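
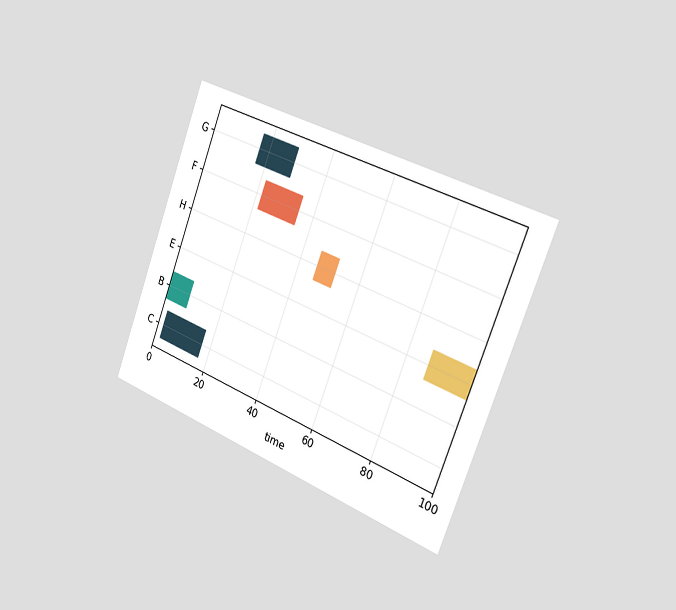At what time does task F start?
22

The chart is tilted about 21° clockwise and viewed slightly from the right. The F bar begins at t=22.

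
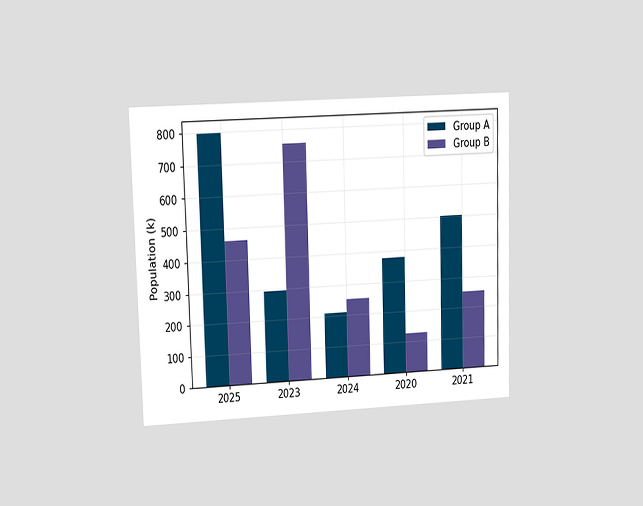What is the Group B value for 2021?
The chart is viewed at a slight angle. The Group B bar at 2021 reaches 252k on the y-axis.

252k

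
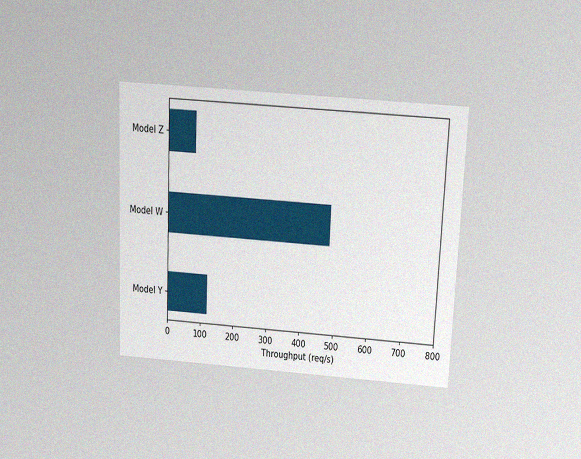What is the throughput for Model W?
The chart is tilted about 3° clockwise and viewed slightly from above, with some photo noise. Reading along the chart's x-axis, the Model W bar reaches 480req/s.

480req/s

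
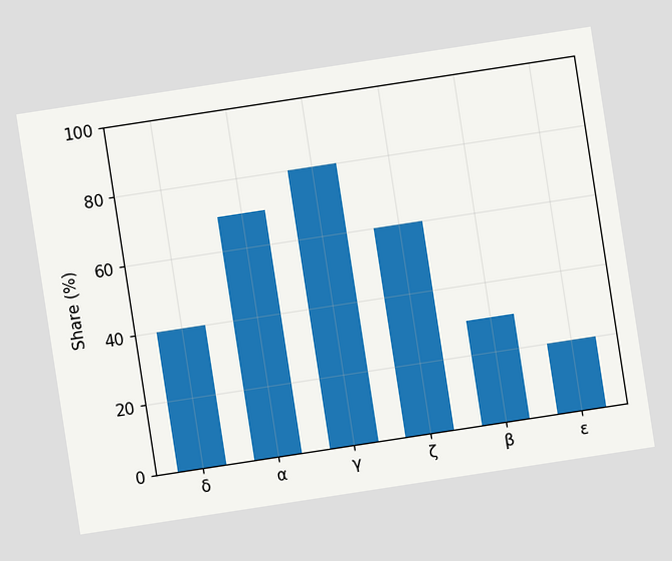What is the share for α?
70%

The chart is tilted about 9° counter-clockwise. Reading along the chart's y-axis, the α bar reaches 70%.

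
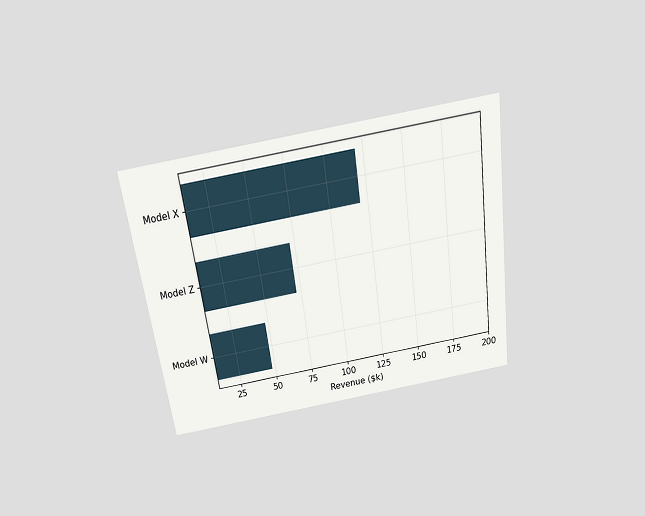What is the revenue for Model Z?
The chart is tilted about 8° counter-clockwise and viewed slightly from above. Reading along the chart's x-axis, the Model Z bar reaches $72k.

$72k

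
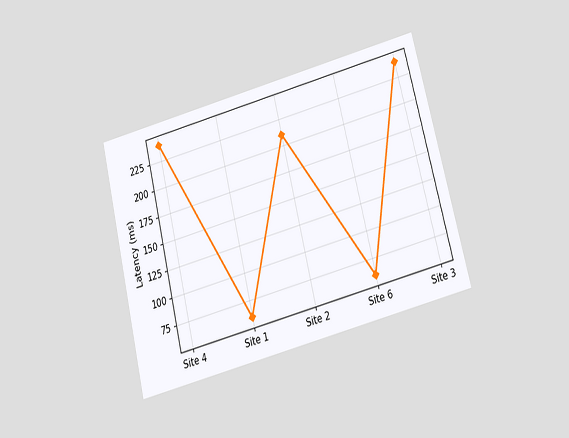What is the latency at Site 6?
60ms

The chart is tilted about 14° counter-clockwise and viewed slightly from below. At Site 6, the line is at 60ms.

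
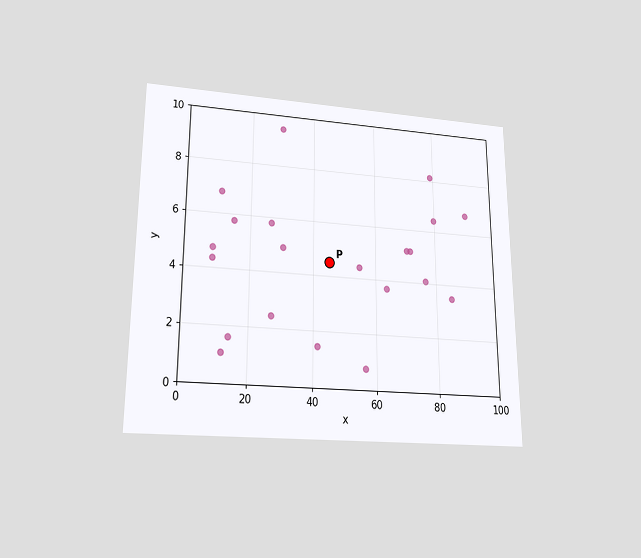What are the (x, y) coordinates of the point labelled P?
The chart is viewed slightly from below. Following the gridlines from P to each axis, P sits at (45, 4.5).

(45, 4.5)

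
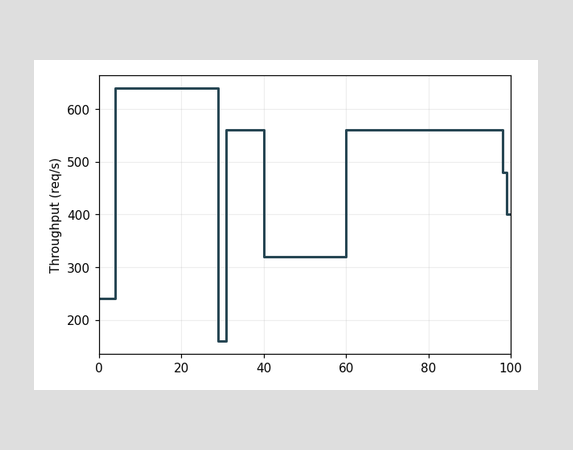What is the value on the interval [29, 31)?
On [29, 31) the step sits at 160req/s.

160req/s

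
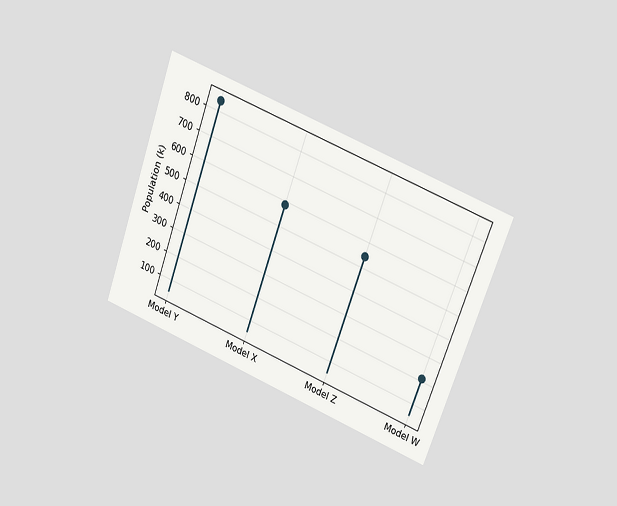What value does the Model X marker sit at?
The chart is tilted about 20° clockwise and viewed at a slight angle. The Model X marker sits at 588k.

588k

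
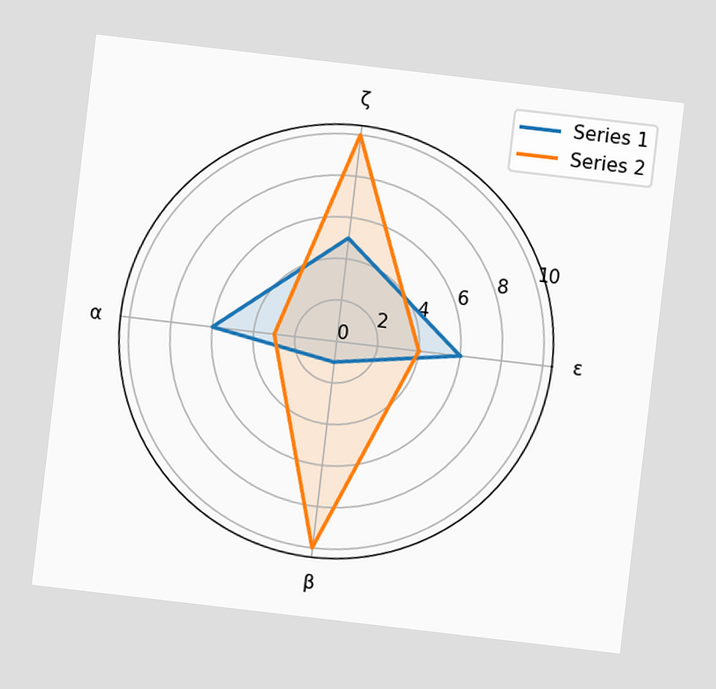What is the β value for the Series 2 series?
The chart is tilted about 7° clockwise. On the β axis, Series 2 reaches 10.

10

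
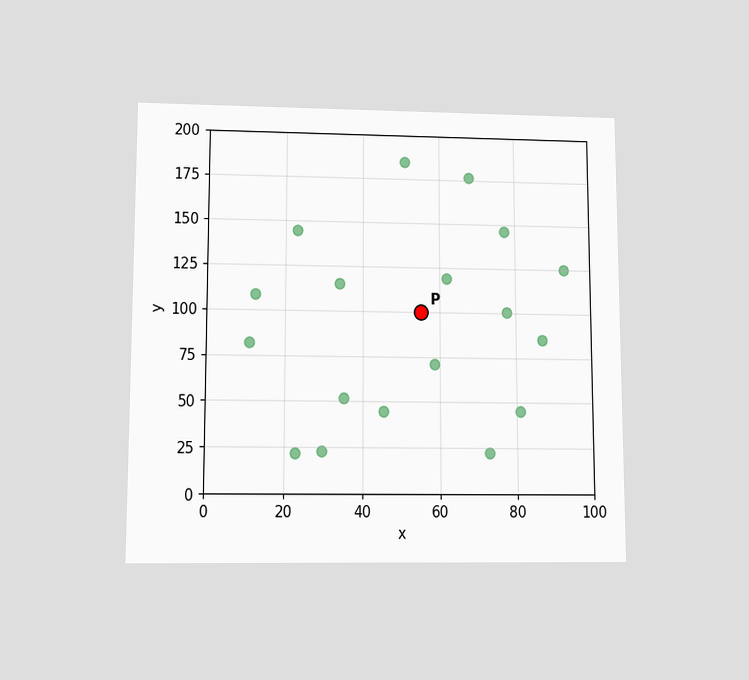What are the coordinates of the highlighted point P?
(55, 100)

The chart is viewed at a slight angle. Following the gridlines from P to each axis, P sits at (55, 100).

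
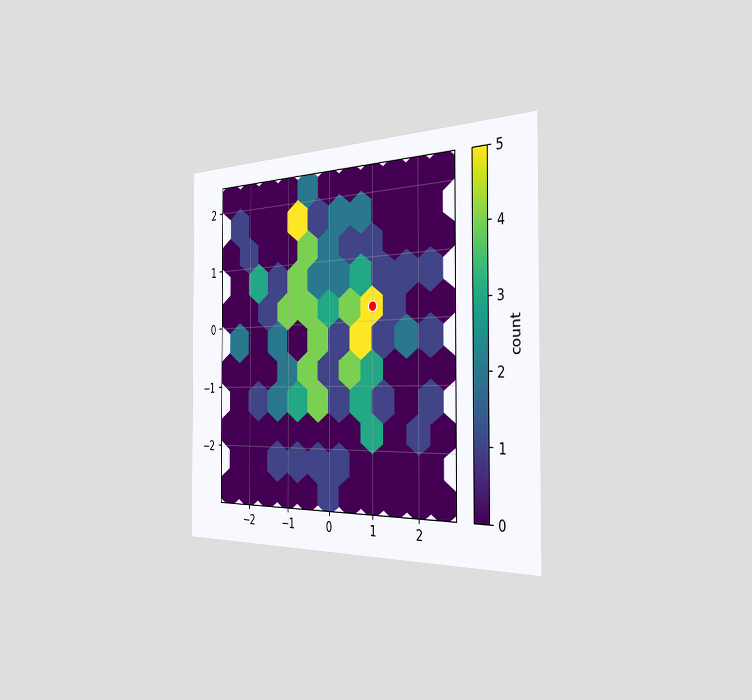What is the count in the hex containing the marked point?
The chart is viewed slightly from the right. The marked hex reads 5 on the colorbar.

5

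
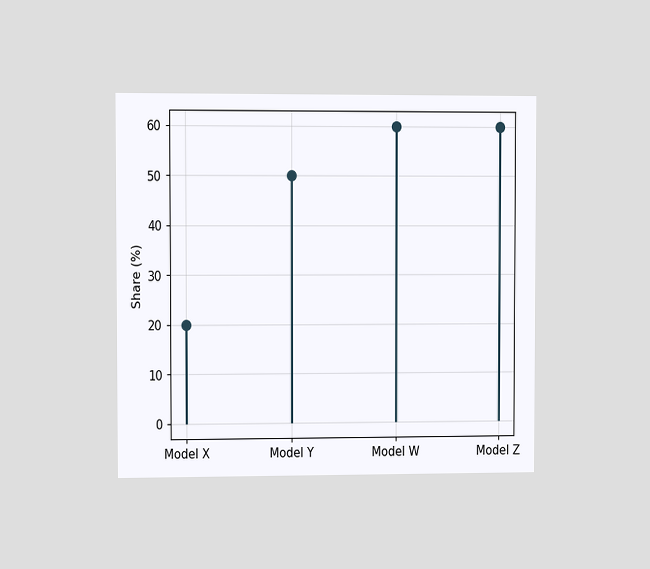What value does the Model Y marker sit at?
The chart is viewed slightly from the left. The Model Y marker sits at 50%.

50%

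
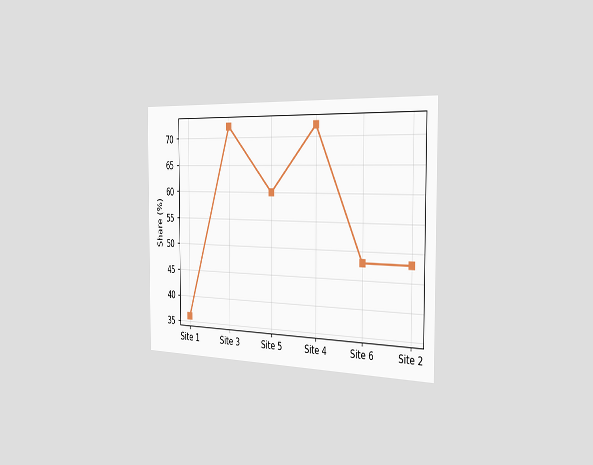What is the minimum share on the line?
36%

The chart is viewed slightly from the right. The lowest point is at Site 1, and reading across to the y-axis gives 36%.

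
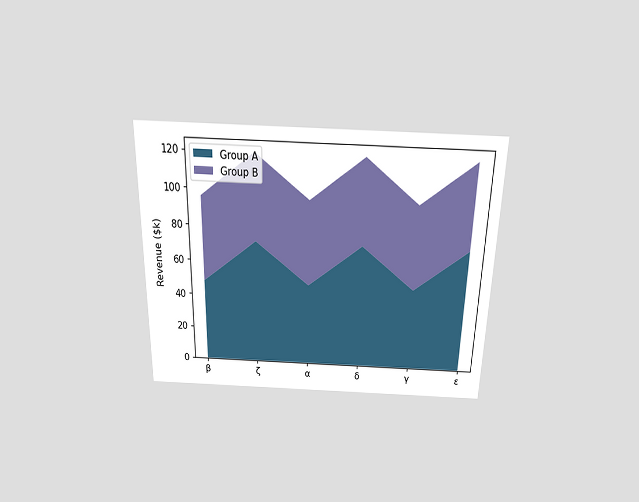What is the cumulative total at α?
The chart is viewed slightly from above. The stacked total at α reaches $96k.

$96k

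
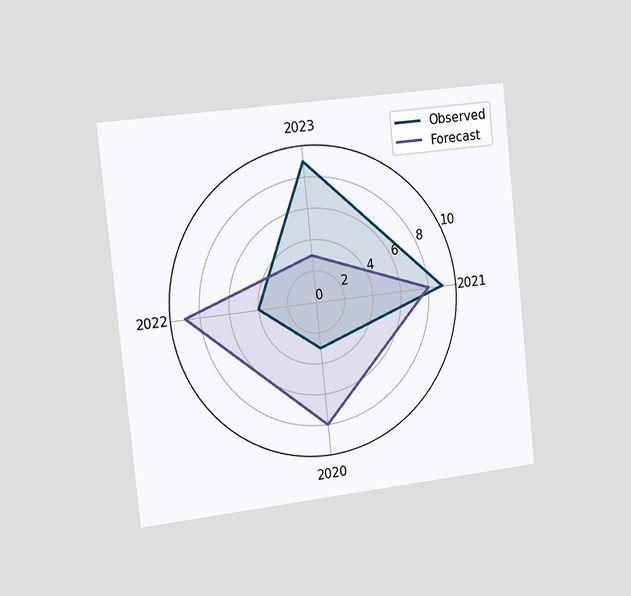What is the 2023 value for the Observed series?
9

The chart is tilted about 6° counter-clockwise and viewed slightly from the left. On the 2023 axis, Observed reaches 9.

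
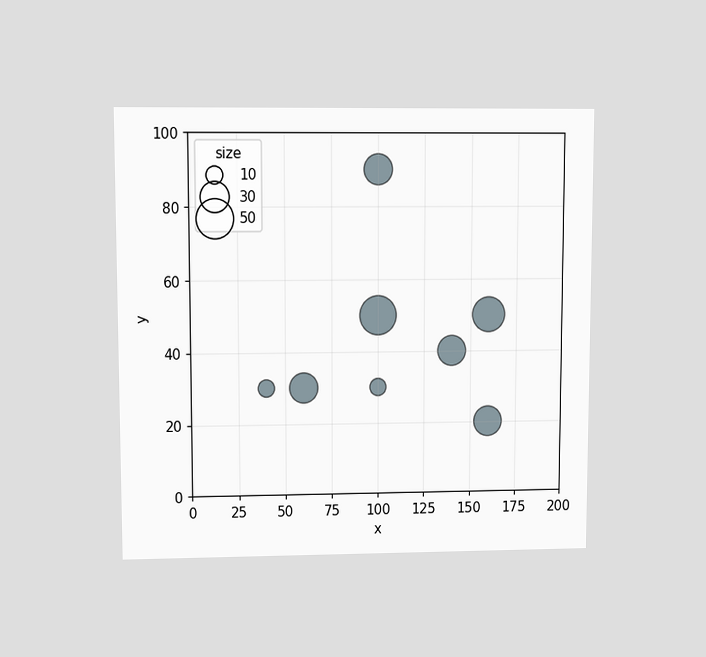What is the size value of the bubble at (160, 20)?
The chart is viewed at a slight angle. Matching the bubble at (160, 20) against the size legend gives 30.

30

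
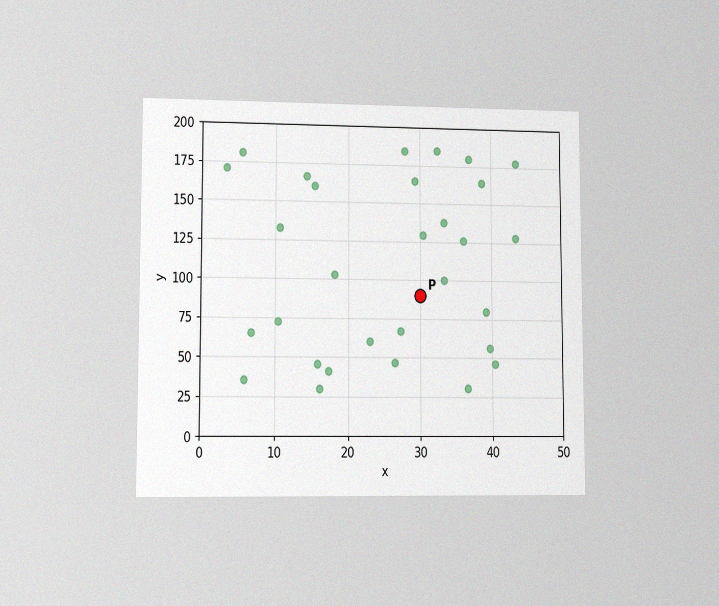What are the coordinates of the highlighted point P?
The chart is viewed at a slight angle, with some photo noise. Following the gridlines from P to each axis, P sits at (30, 90).

(30, 90)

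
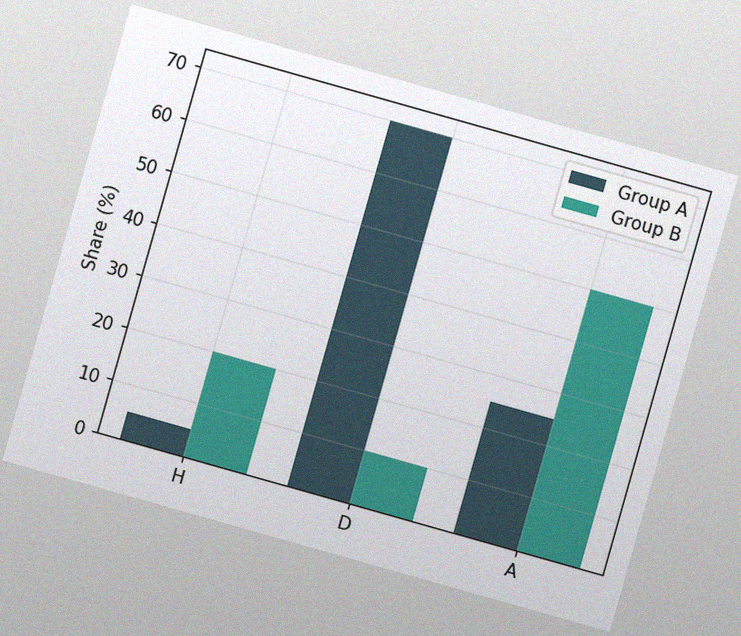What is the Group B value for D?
The chart is tilted about 16° clockwise, with some photo noise. The Group B bar at D reaches 10% on the y-axis.

10%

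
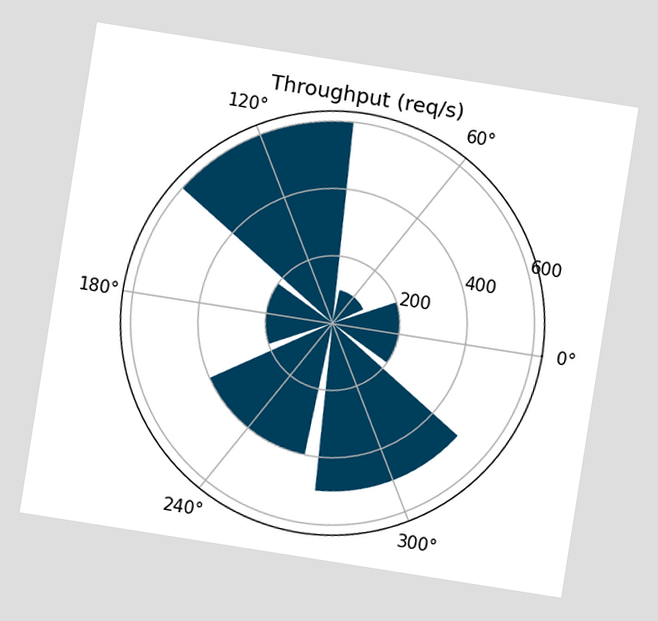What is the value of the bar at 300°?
500req/s

The chart is tilted about 9° clockwise. The bar at 300° reaches 500req/s on the radial axis.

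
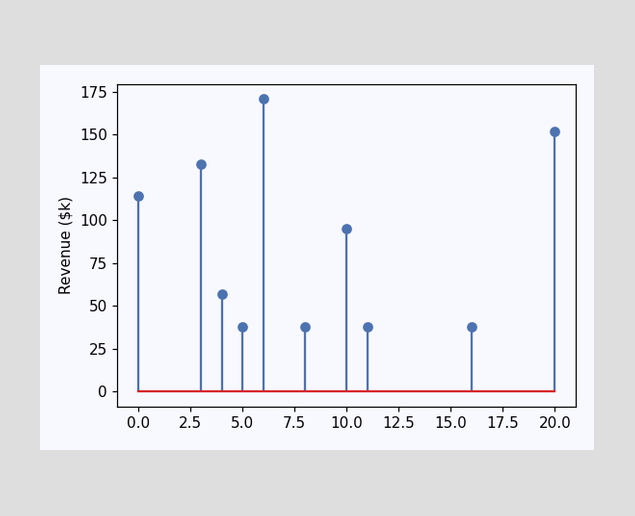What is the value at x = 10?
The stem at x=10 reaches $95k.

$95k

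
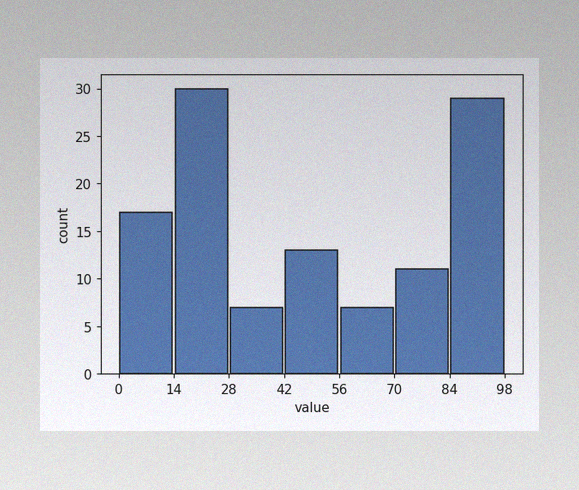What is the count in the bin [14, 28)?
30

The image has some photo noise and uneven lighting. The [14, 28) bin has height 30.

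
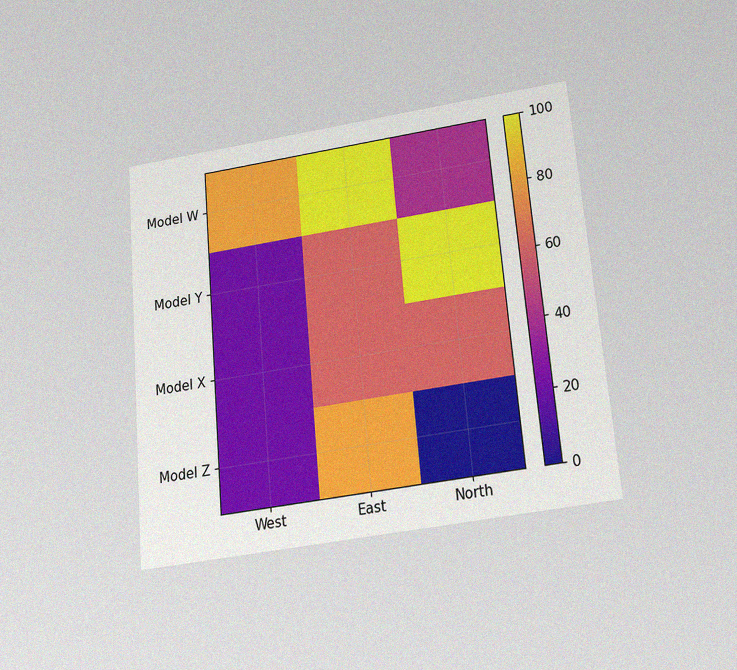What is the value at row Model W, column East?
The chart is tilted about 5° counter-clockwise and viewed slightly from below, with some photo noise. Matching cell (Model W, East) against the colorbar gives 100.

100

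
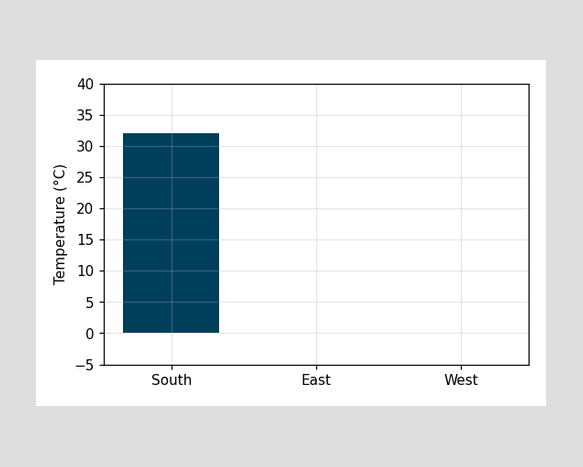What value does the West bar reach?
Reading along the chart's y-axis, the West bar reaches 0°C.

0°C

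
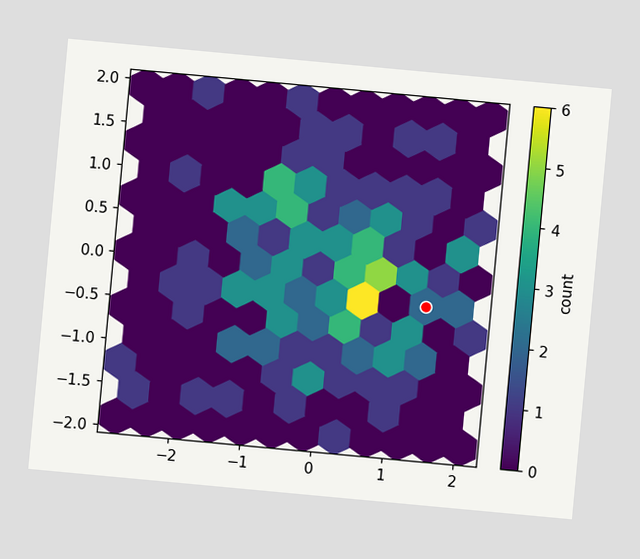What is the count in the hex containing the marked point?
The chart is tilted about 5° clockwise. The marked hex reads 2 on the colorbar.

2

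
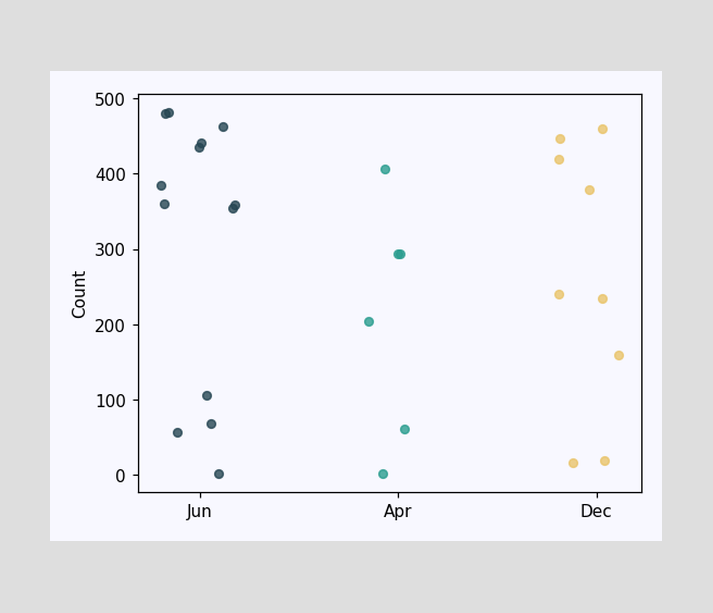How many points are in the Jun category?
Counting the markers in the Jun column gives 13.

13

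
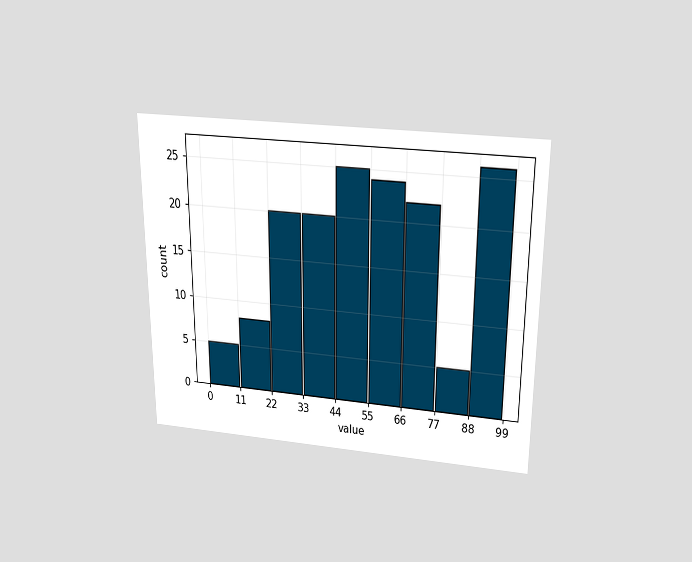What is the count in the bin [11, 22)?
8

The chart is viewed slightly from above. The [11, 22) bin has height 8.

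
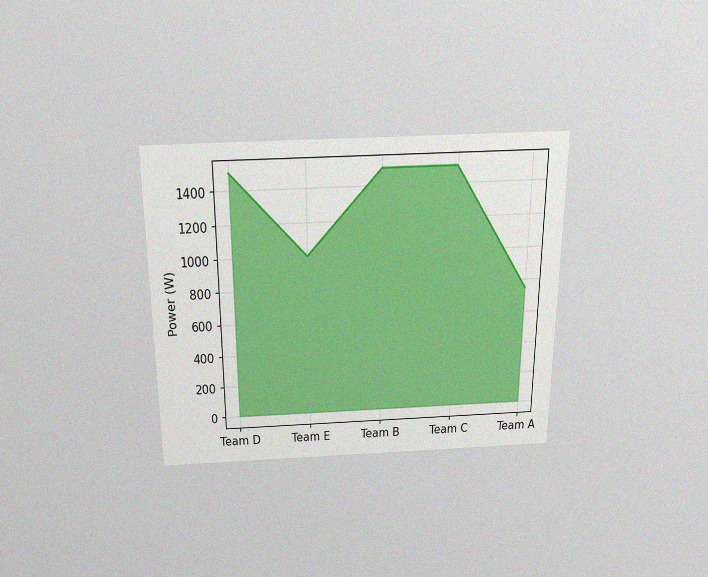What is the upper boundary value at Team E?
The chart is viewed slightly from above, with some photo noise. At Team E the upper boundary is at 1000W.

1000W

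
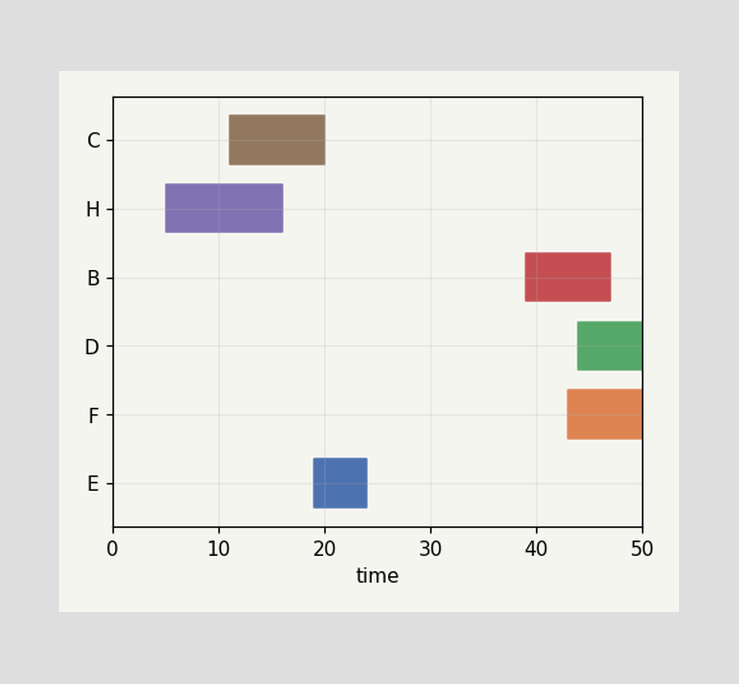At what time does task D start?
The D bar begins at t=44.

44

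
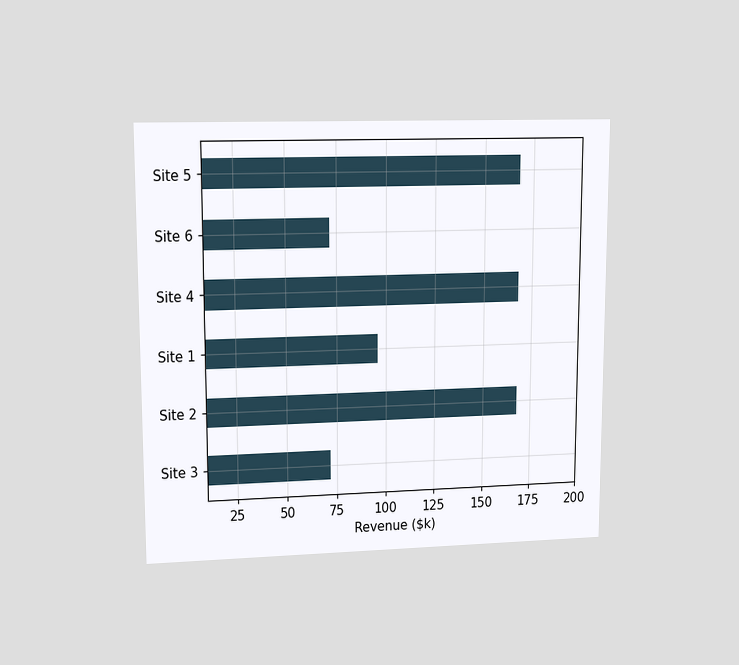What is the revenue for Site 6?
$72k

The chart is viewed at a slight angle. Reading along the chart's x-axis, the Site 6 bar reaches $72k.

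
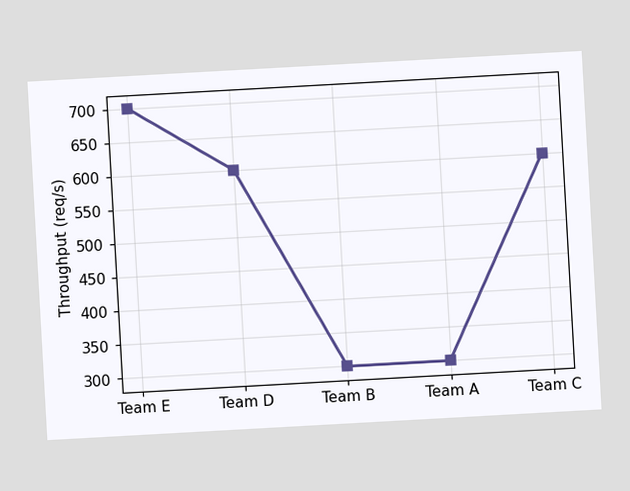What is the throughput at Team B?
300req/s

The chart is tilted about 3° counter-clockwise. At Team B, the line is at 300req/s.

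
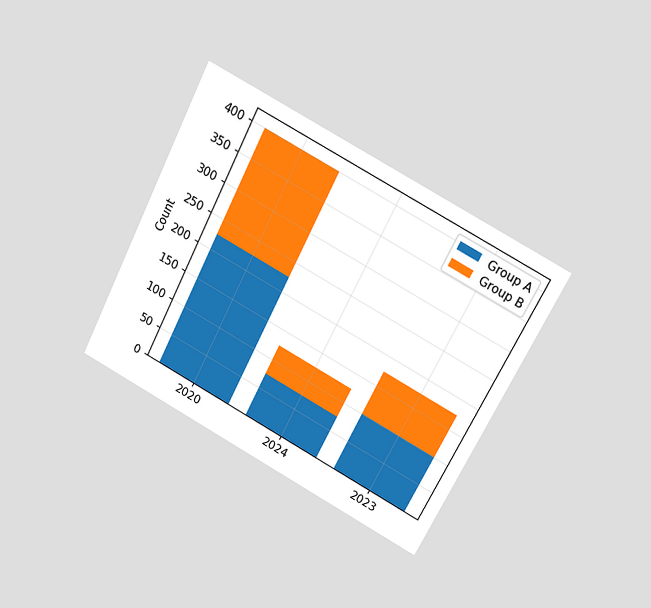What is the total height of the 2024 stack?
The chart is tilted about 27° clockwise and viewed at a slight angle. The 2024 stack's top reaches 125 on the y-axis.

125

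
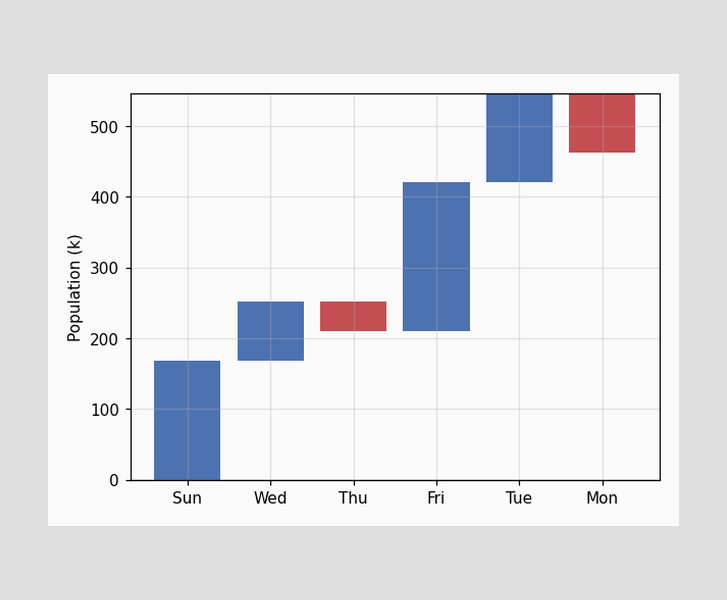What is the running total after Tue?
After Tue the running total reaches 546k.

546k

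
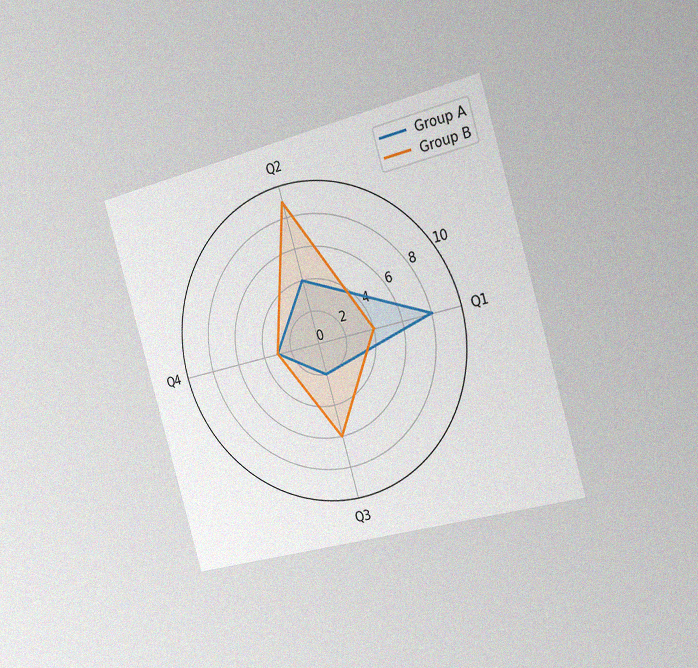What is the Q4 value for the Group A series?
3

The chart is tilted about 16° counter-clockwise and viewed slightly from the right, with some photo noise. On the Q4 axis, Group A reaches 3.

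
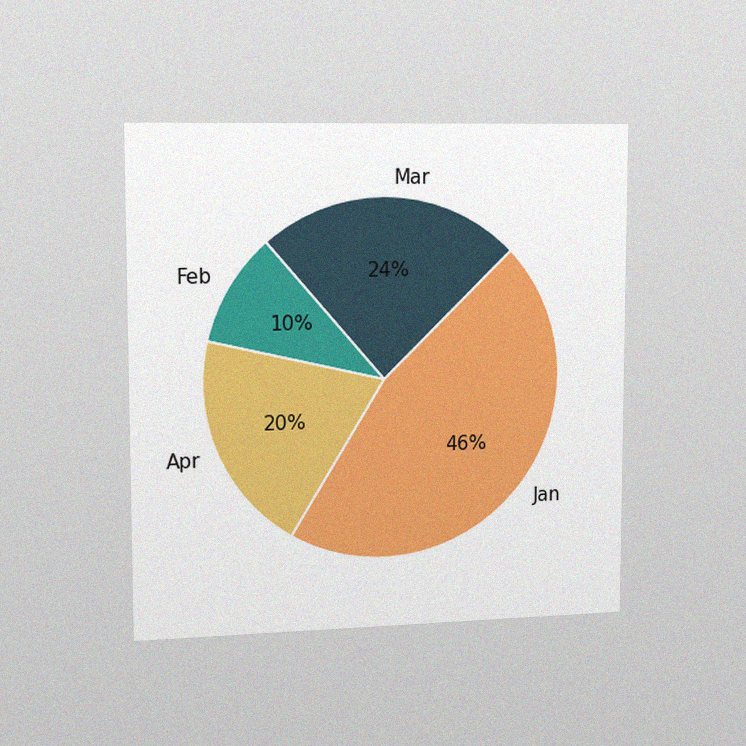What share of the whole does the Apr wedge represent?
The chart is viewed slightly from the left, with some photo noise. The Apr slice takes up 20% of the pie.

20%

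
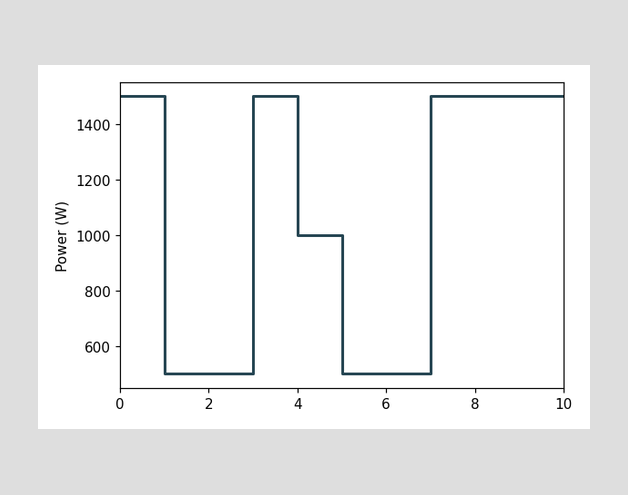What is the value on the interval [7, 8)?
1500W

On [7, 8) the step sits at 1500W.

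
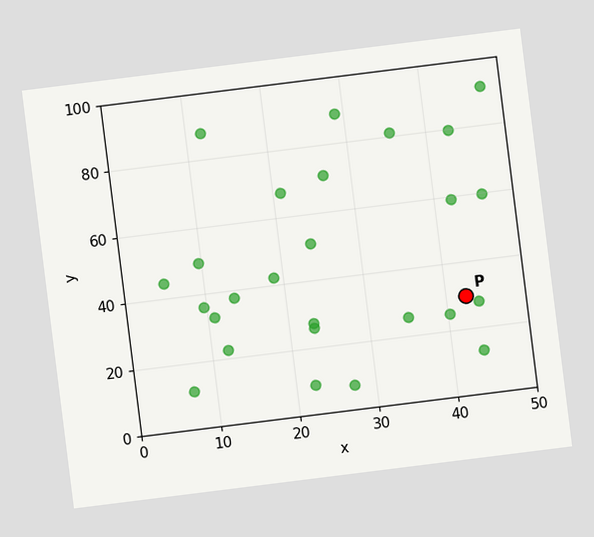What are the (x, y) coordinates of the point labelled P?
(42.5, 30)

The chart is tilted about 7° counter-clockwise. Following the gridlines from P to each axis, P sits at (42.5, 30).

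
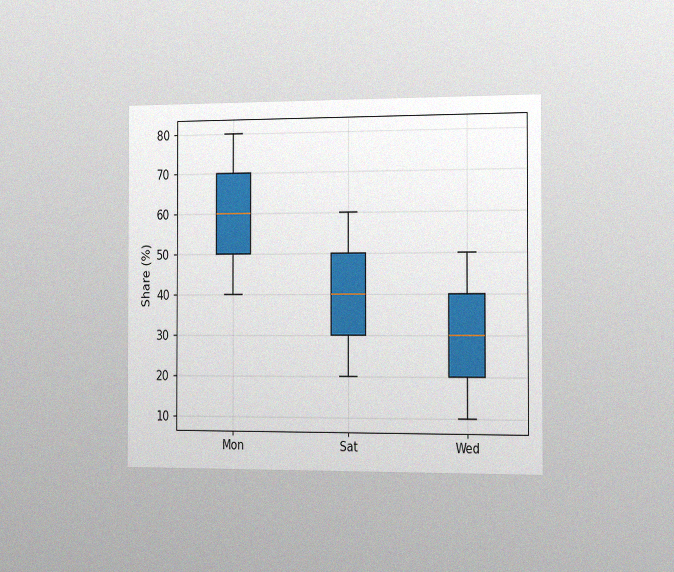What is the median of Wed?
The chart is viewed slightly from the right, with some photo noise. The median line in the Wed box sits at 30%.

30%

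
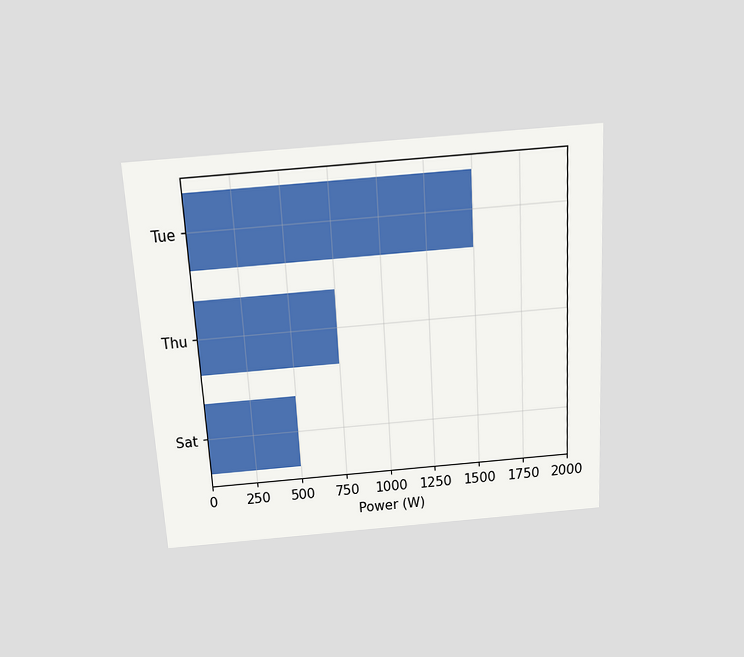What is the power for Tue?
The chart is tilted about 3° counter-clockwise and viewed slightly from above. Reading along the chart's x-axis, the Tue bar reaches 1500W.

1500W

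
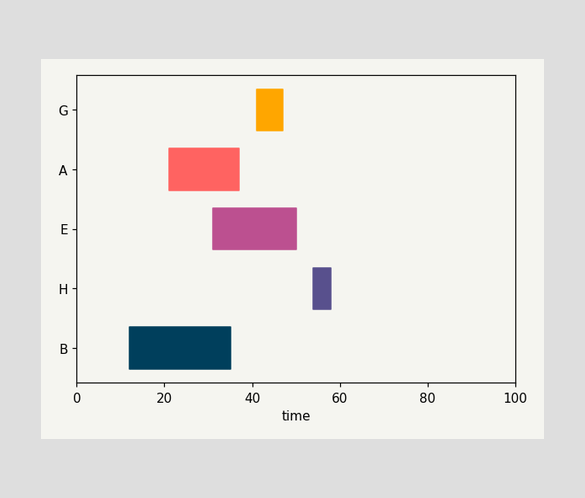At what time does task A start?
21

The A bar begins at t=21.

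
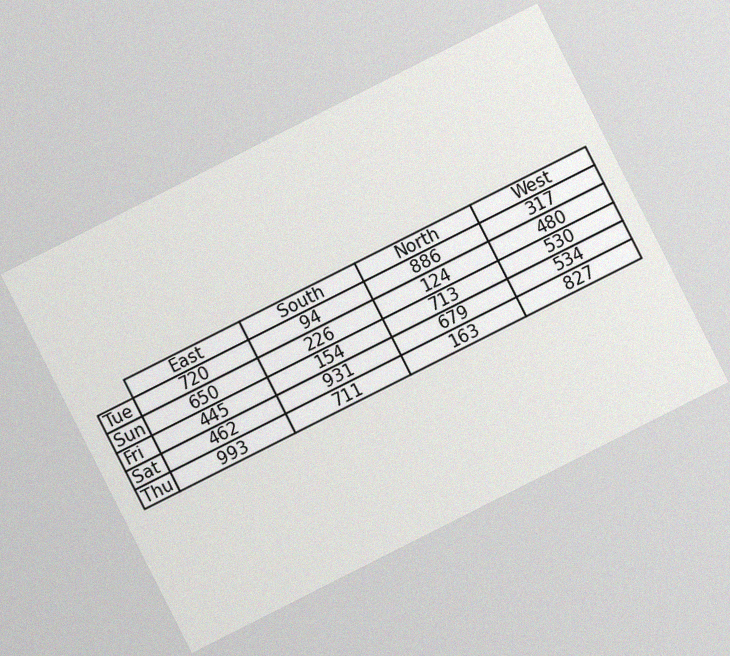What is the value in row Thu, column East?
993

The chart is tilted about 27° counter-clockwise, with some photo noise. The (Thu, East) cell reads 993.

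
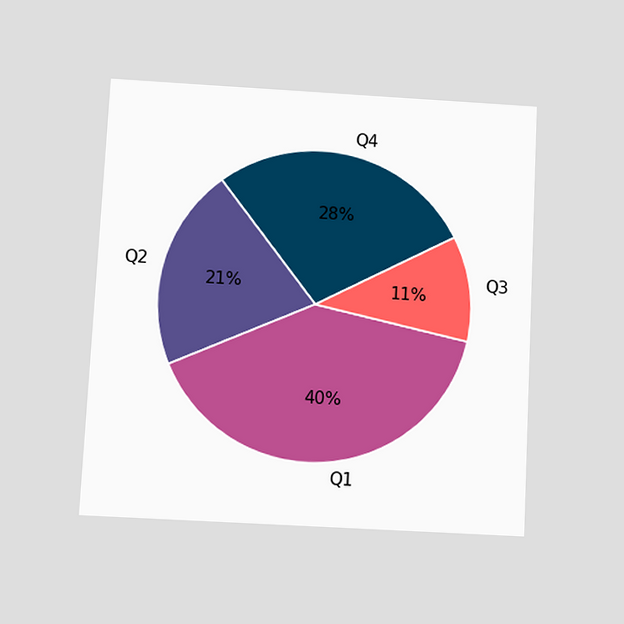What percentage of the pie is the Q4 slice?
The chart is tilted about 3° clockwise and viewed slightly from below. The Q4 slice takes up 28% of the pie.

28%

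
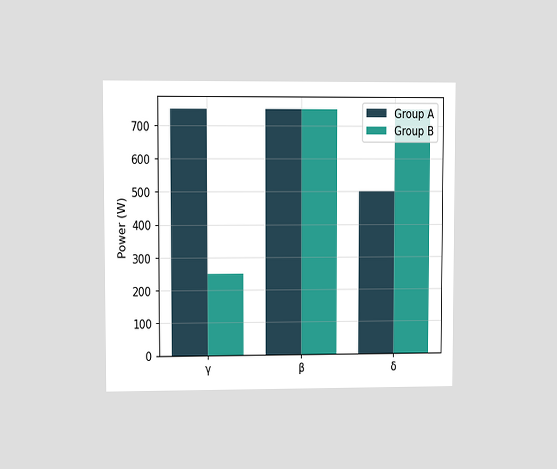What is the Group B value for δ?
The chart is viewed at a slight angle. The Group B bar at δ reaches 750W on the y-axis.

750W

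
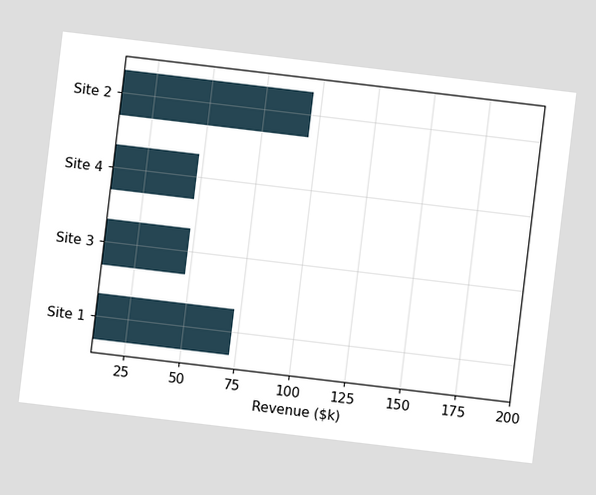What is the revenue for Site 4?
$48k

The chart is tilted about 7° clockwise. Reading along the chart's x-axis, the Site 4 bar reaches $48k.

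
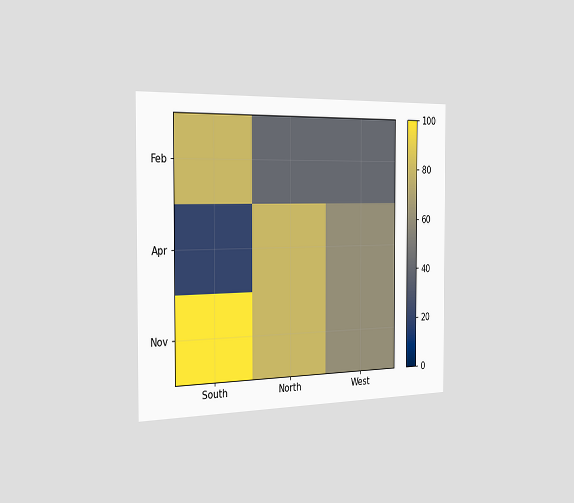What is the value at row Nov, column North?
80

The chart is viewed slightly from the left. Matching cell (Nov, North) against the colorbar gives 80.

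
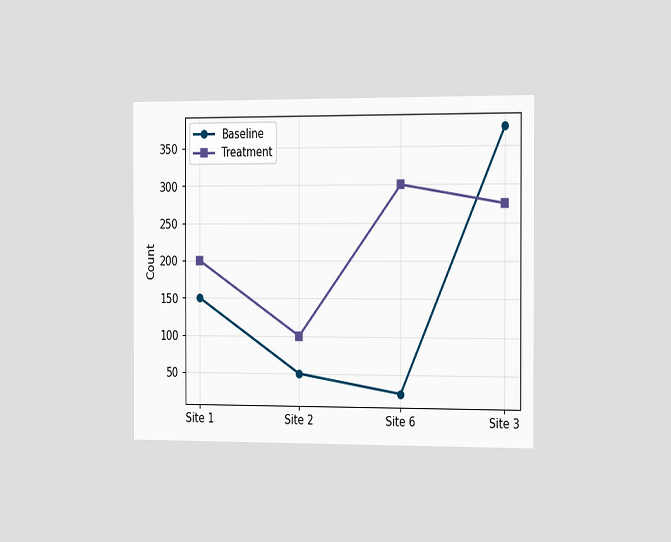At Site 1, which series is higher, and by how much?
The chart is viewed slightly from the right. At Site 1, Treatment sits above the other line by 50.

Treatment, by 50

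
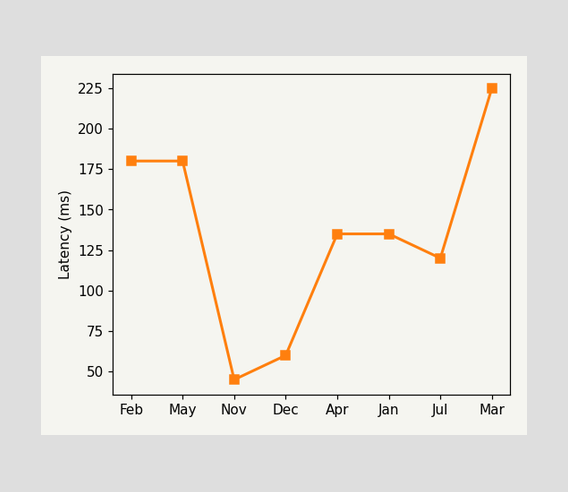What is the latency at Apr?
At Apr, the line is at 135ms.

135ms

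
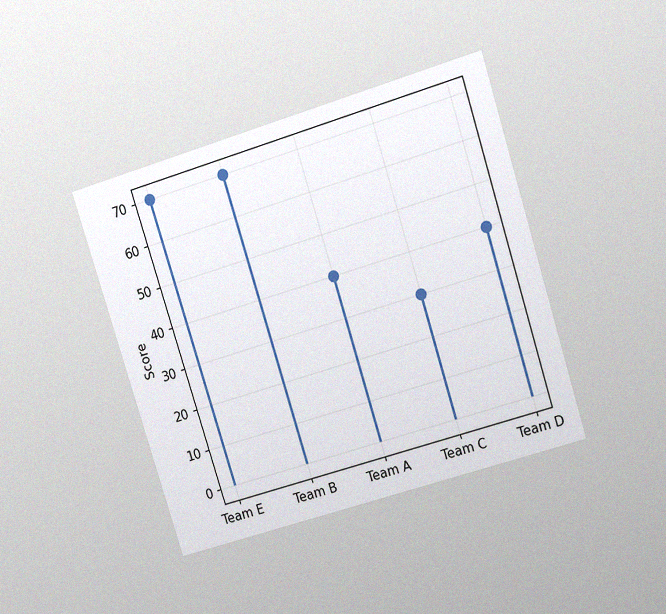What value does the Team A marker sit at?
The chart is tilted about 17° counter-clockwise and viewed at a slight angle, with some photo noise. The Team A marker sits at 40.

40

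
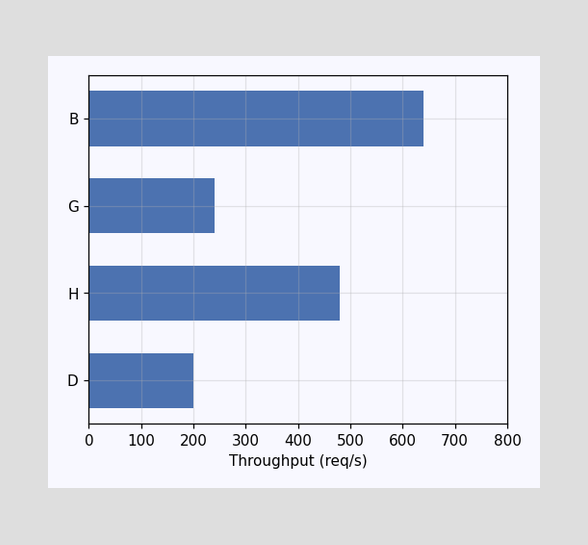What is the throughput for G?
Reading along the chart's x-axis, the G bar reaches 240req/s.

240req/s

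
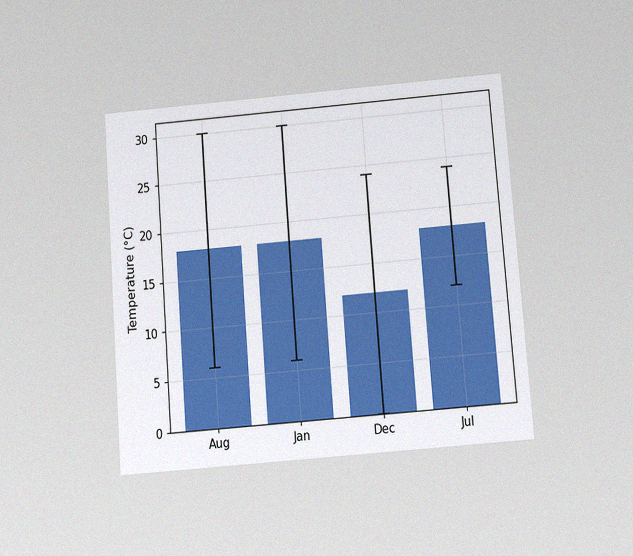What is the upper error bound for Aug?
The chart is tilted about 4° counter-clockwise and viewed slightly from below, with some photo noise. The Aug bar's upper whisker reaches 30°C.

30°C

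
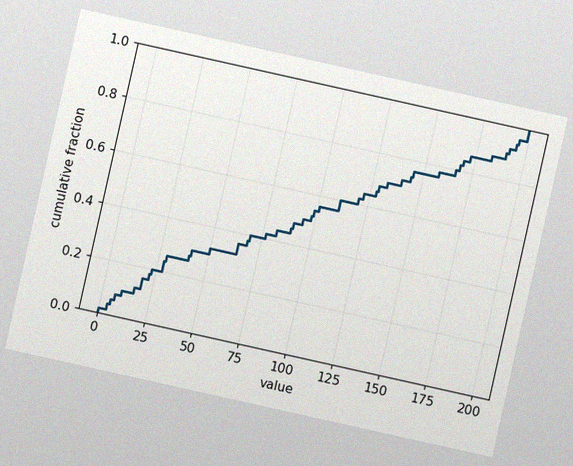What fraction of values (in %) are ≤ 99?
54%

The chart is tilted about 13° clockwise, with some photo noise. At x=99 the ECDF step is at 54%.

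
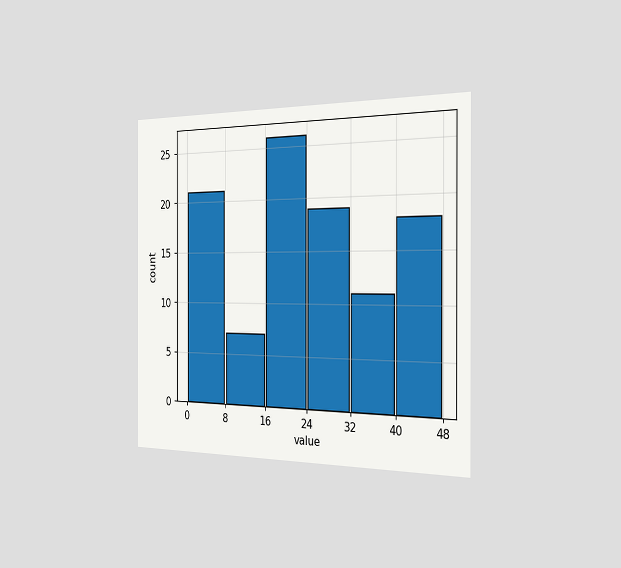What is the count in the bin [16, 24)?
26

The chart is viewed slightly from the right. The [16, 24) bin has height 26.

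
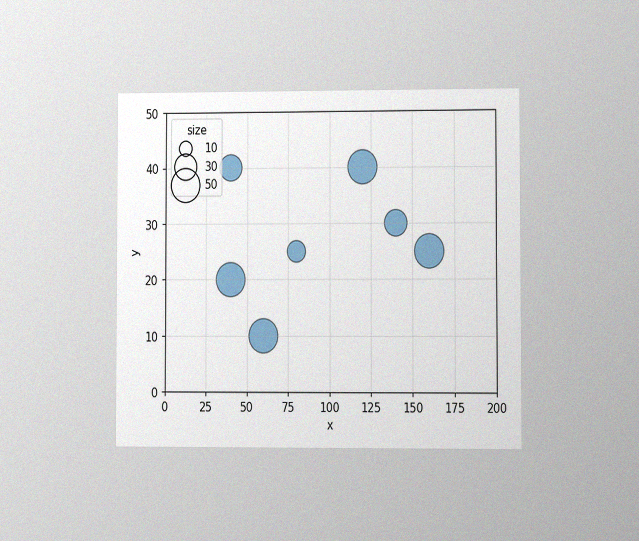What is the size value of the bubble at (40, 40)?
30

The chart is viewed at a slight angle, with some photo noise. Matching the bubble at (40, 40) against the size legend gives 30.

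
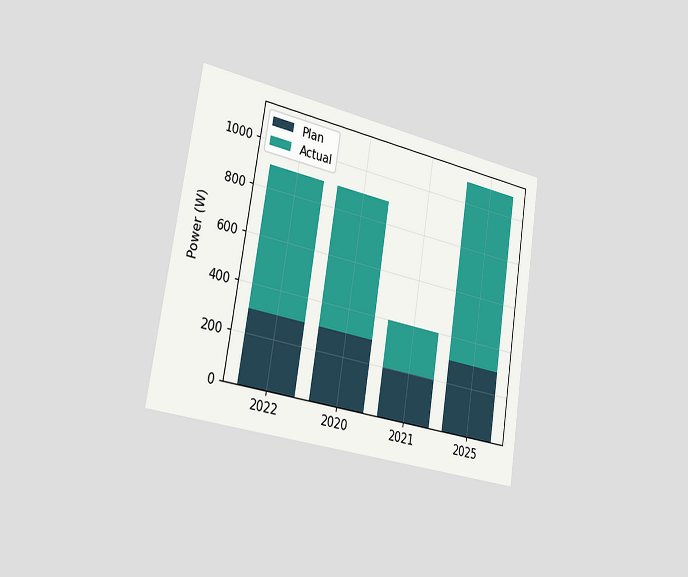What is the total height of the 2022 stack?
900W

The chart is tilted about 9° clockwise and viewed slightly from the left. The 2022 stack's top reaches 900W on the y-axis.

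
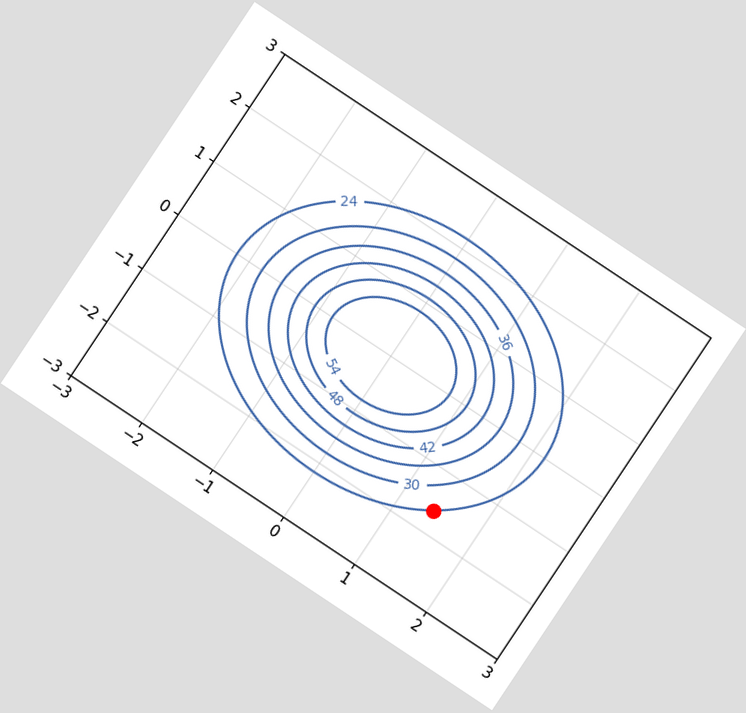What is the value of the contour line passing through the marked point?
24

The chart is tilted about 34° clockwise. The marked point sits on the contour labelled 24.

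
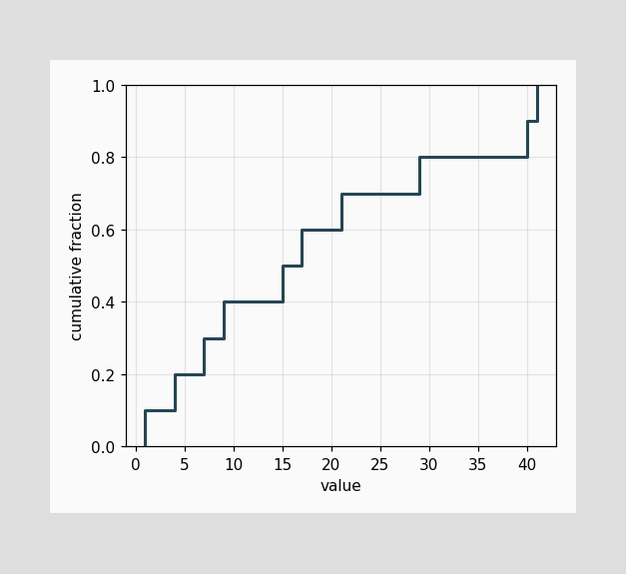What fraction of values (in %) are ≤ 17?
60%

At x=17 the ECDF step is at 60%.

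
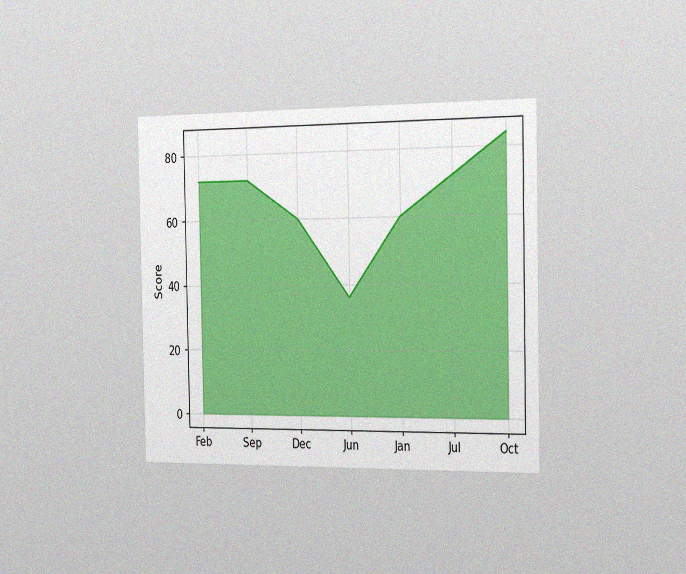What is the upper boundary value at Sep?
72

The chart is viewed slightly from the right, with some photo noise. At Sep the upper boundary is at 72.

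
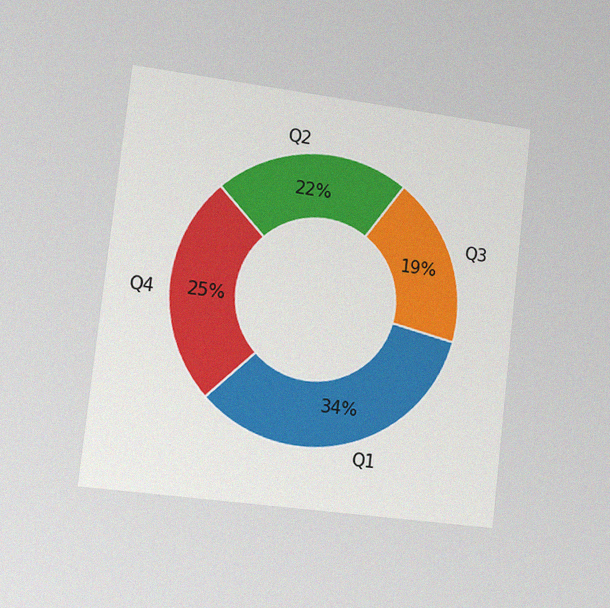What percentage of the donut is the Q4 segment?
The chart is tilted about 7° clockwise and viewed slightly from the left, with some photo noise. The Q4 segment takes up 25% of the ring.

25%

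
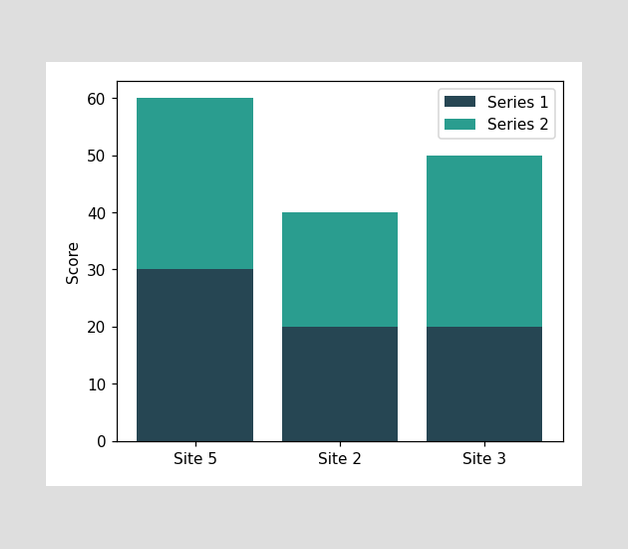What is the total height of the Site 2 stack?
The Site 2 stack's top reaches 40 on the y-axis.

40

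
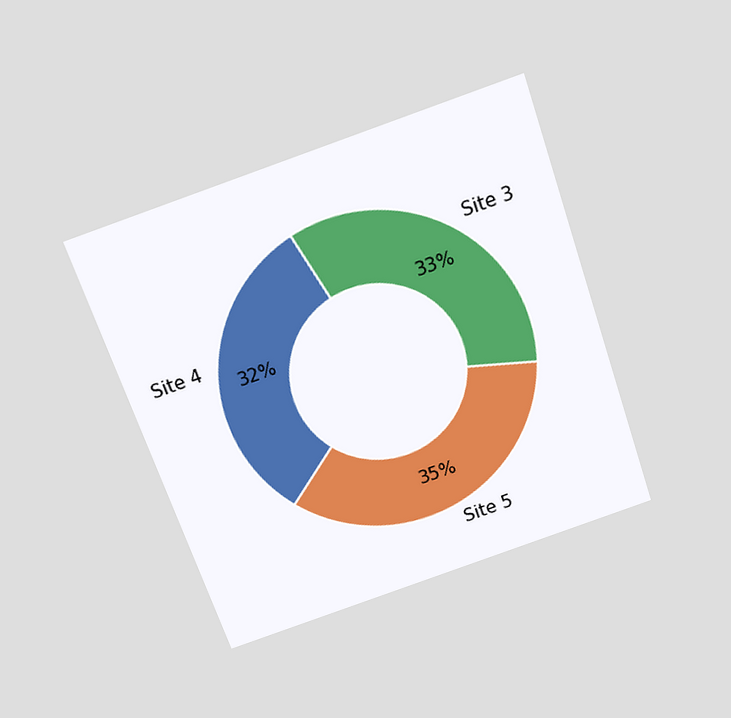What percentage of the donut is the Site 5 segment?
The chart is tilted about 19° counter-clockwise and viewed slightly from above. The Site 5 segment takes up 35% of the ring.

35%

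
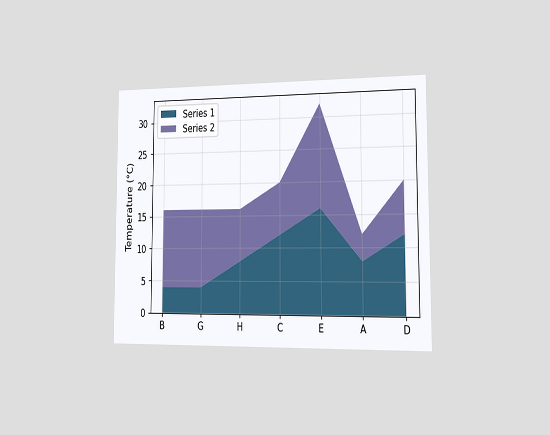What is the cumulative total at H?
16°C

The chart is viewed slightly from the right. The stacked total at H reaches 16°C.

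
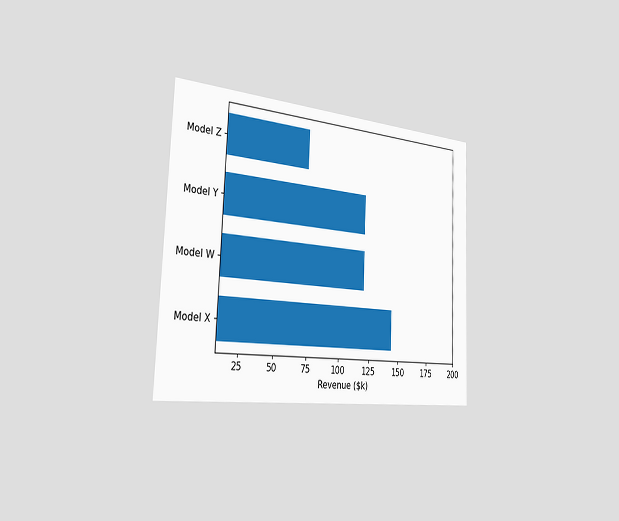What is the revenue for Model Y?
$120k

The chart is tilted about 2° clockwise and viewed slightly from the left. Reading along the chart's x-axis, the Model Y bar reaches $120k.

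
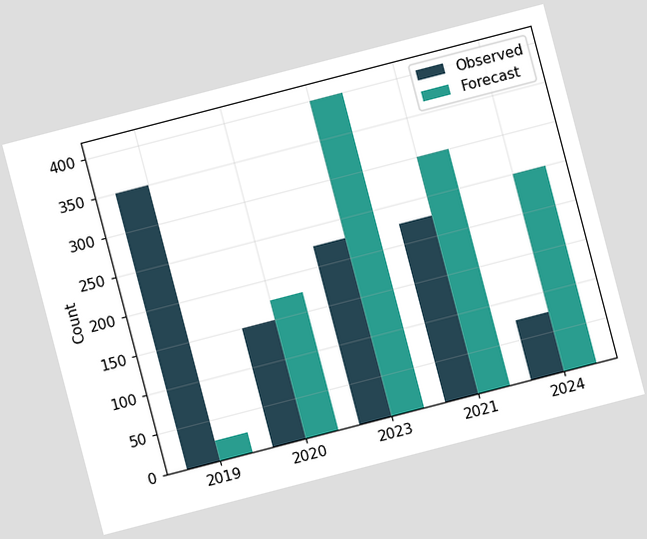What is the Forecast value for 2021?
The chart is tilted about 15° counter-clockwise. The Forecast bar at 2021 reaches 300 on the y-axis.

300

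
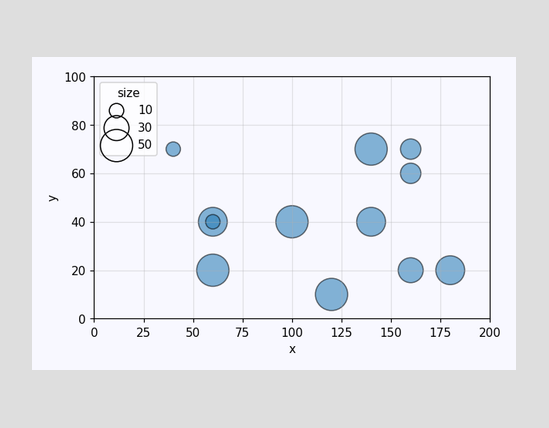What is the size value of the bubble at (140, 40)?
40

Matching the bubble at (140, 40) against the size legend gives 40.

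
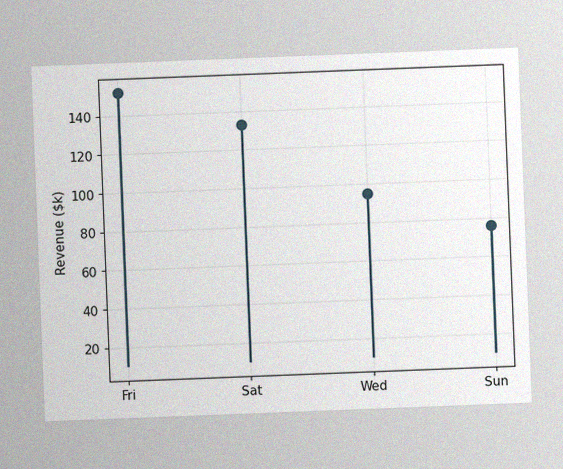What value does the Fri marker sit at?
$152k

The chart is tilted about 2° counter-clockwise, with some photo noise. The Fri marker sits at $152k.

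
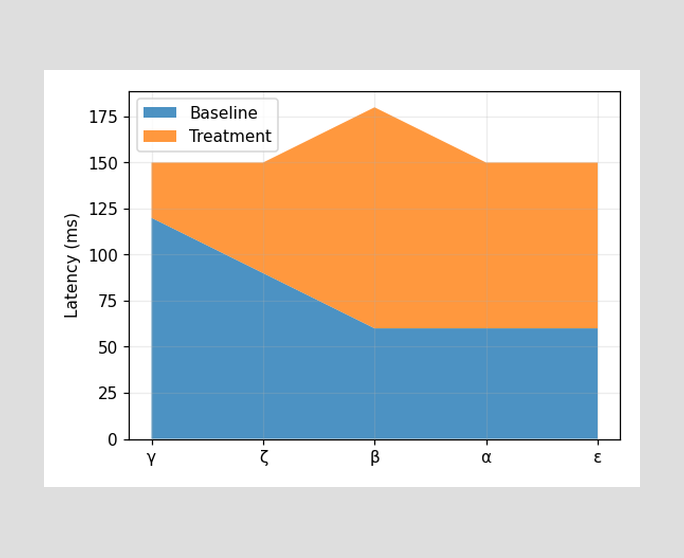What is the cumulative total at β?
180ms

The stacked total at β reaches 180ms.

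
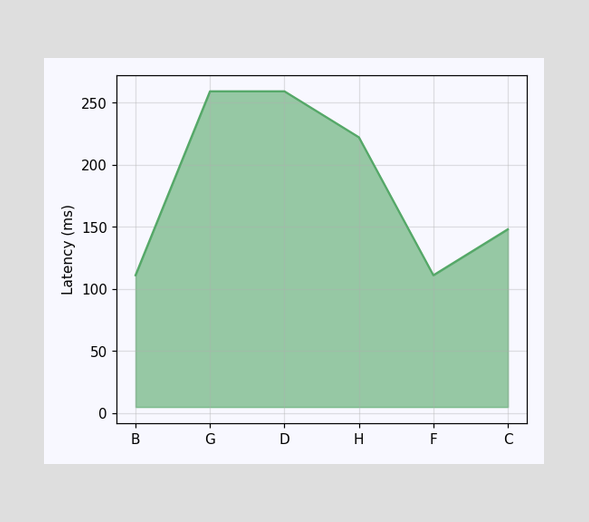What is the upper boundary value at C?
148ms

At C the upper boundary is at 148ms.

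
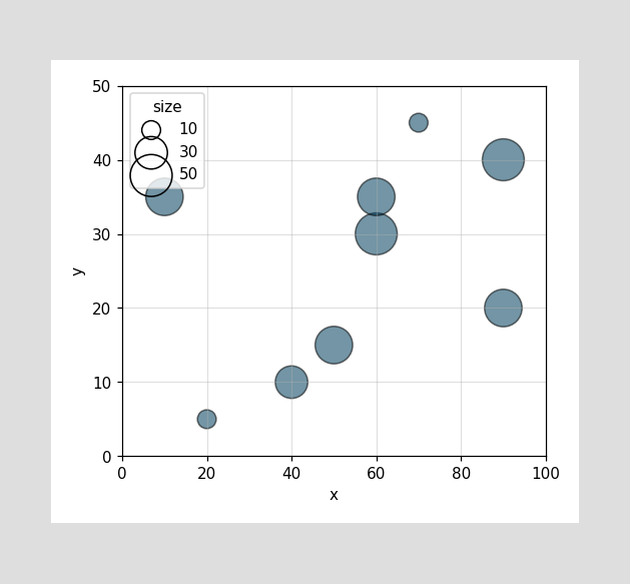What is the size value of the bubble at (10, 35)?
40

Matching the bubble at (10, 35) against the size legend gives 40.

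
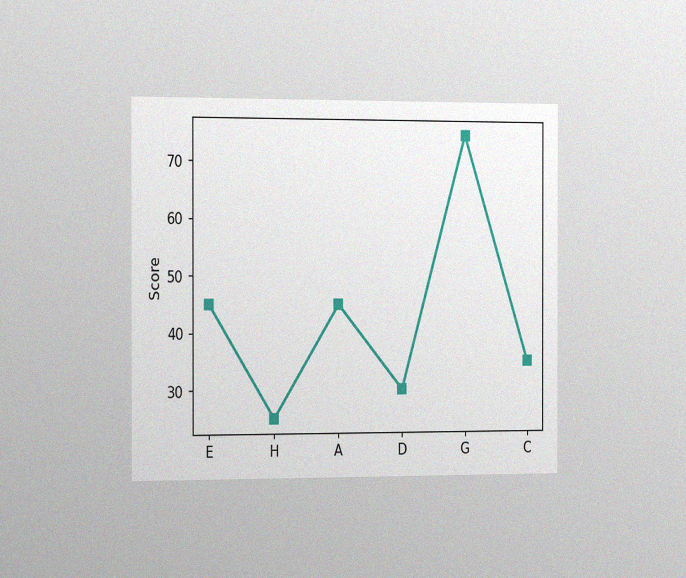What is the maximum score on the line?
75

The chart is viewed slightly from the left, with some photo noise. The highest point is at G, and reading across to the y-axis gives 75.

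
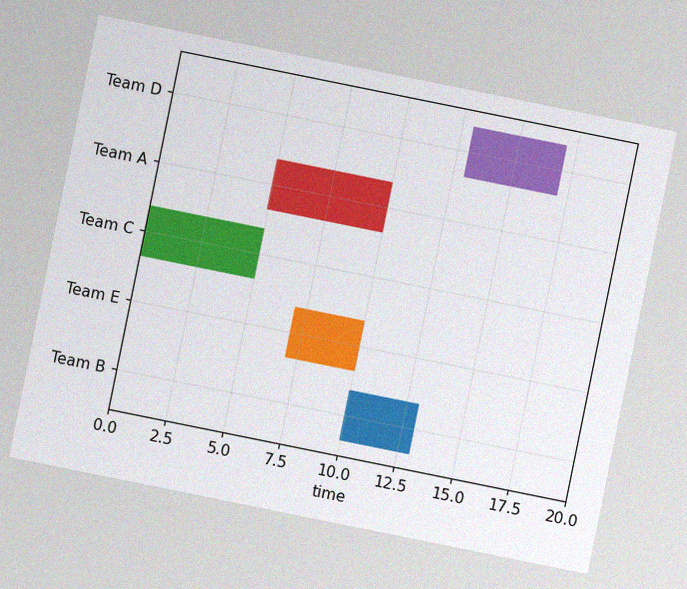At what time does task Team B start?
The chart is tilted about 11° clockwise, with some photo noise. The Team B bar begins at t=10.

10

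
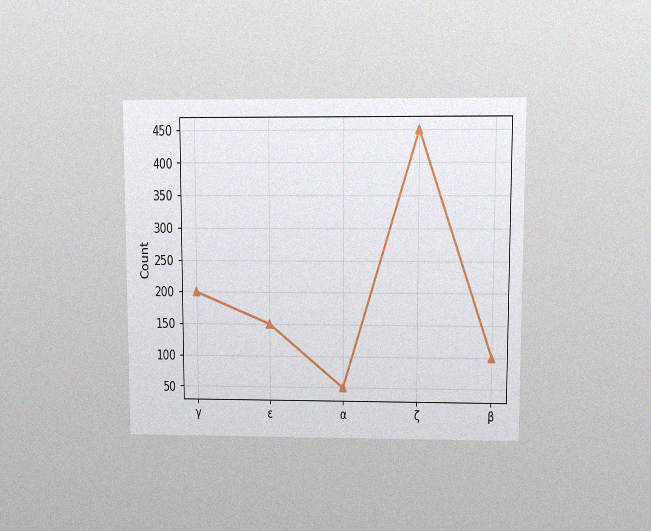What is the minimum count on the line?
50

The chart is viewed at a slight angle, with some photo noise. The lowest point is at α, and reading across to the y-axis gives 50.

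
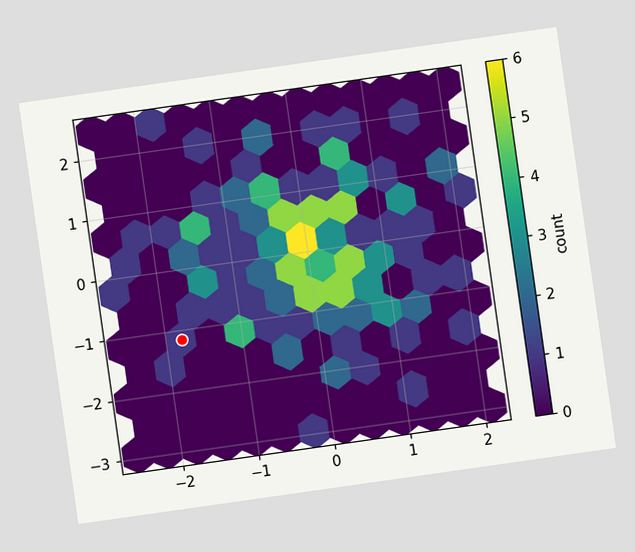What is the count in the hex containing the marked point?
1

The chart is tilted about 8° counter-clockwise. The marked hex reads 1 on the colorbar.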